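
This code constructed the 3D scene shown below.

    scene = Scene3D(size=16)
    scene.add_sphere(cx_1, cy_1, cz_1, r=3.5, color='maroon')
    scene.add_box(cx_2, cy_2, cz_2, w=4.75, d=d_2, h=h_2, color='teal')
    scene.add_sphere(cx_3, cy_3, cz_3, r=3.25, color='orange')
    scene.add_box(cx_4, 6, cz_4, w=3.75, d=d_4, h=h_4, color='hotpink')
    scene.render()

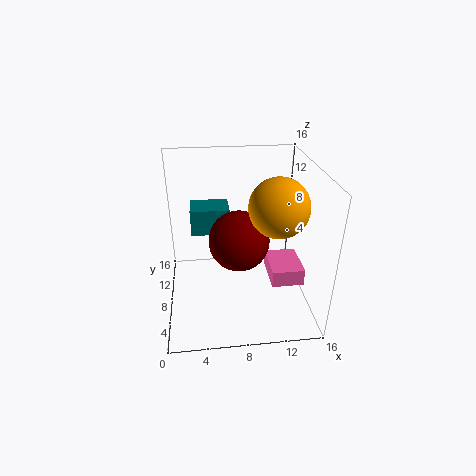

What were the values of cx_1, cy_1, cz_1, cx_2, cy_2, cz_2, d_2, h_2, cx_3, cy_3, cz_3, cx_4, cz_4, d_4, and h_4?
cx_1 = 8.25; cy_1 = 9; cz_1 = 7; cx_2 = 2.75; cy_2 = 12; cz_2 = 6.25; d_2 = 3.5; h_2 = 3.25; cx_3 = 12.25; cy_3 = 7.25; cz_3 = 11.75; cx_4 = 11.75; cz_4 = 2.25; d_4 = 4.75; h_4 = 2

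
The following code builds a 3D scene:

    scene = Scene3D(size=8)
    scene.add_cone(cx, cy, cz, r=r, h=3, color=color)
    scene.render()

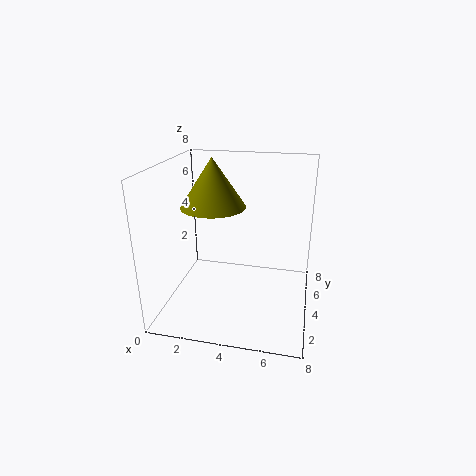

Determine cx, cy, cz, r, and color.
cx = 2; cy = 6; cz = 5; r = 2; color = 'olive'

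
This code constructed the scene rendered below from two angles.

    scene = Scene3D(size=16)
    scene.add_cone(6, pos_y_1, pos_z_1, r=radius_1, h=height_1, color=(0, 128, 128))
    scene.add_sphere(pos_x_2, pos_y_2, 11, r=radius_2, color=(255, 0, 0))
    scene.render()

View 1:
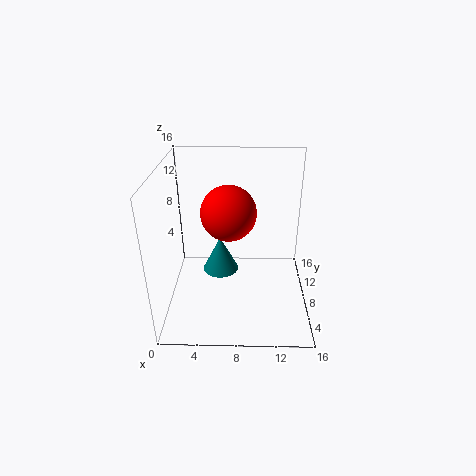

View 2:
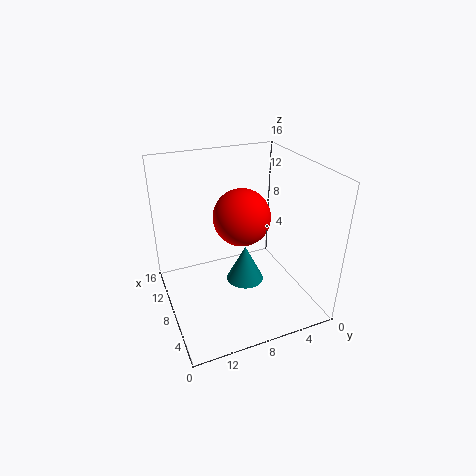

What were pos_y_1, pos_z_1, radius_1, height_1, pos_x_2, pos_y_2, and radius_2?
pos_y_1 = 8, pos_z_1 = 4, radius_1 = 2, height_1 = 4, pos_x_2 = 7, pos_y_2 = 8, radius_2 = 3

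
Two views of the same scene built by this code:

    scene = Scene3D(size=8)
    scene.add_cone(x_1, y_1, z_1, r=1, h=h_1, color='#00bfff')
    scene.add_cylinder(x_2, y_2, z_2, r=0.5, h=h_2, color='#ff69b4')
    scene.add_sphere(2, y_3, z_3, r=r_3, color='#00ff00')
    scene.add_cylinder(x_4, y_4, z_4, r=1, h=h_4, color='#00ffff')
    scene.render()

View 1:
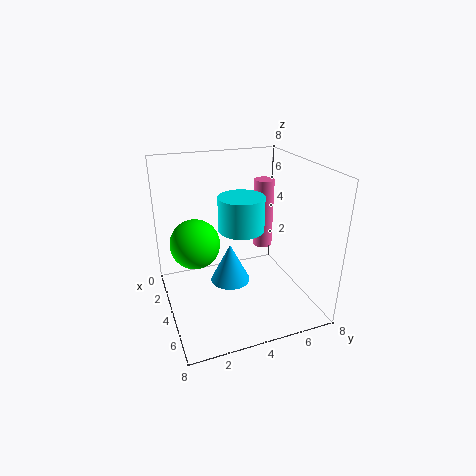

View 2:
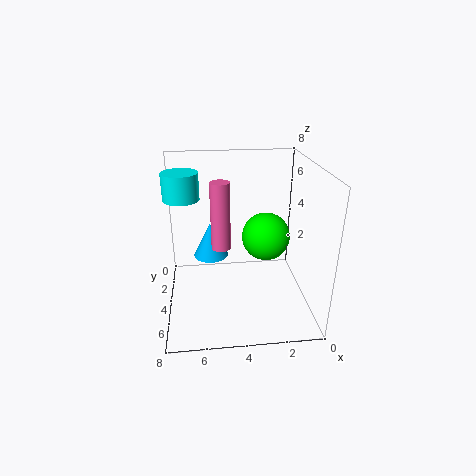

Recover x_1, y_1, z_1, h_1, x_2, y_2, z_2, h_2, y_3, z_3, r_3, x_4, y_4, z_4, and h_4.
x_1 = 5.5; y_1 = 3; z_1 = 2.5; h_1 = 2; x_2 = 5; y_2 = 5; z_2 = 4; h_2 = 3.5; y_3 = 2; z_3 = 3; r_3 = 1.5; x_4 = 7; y_4 = 3; z_4 = 6; h_4 = 1.5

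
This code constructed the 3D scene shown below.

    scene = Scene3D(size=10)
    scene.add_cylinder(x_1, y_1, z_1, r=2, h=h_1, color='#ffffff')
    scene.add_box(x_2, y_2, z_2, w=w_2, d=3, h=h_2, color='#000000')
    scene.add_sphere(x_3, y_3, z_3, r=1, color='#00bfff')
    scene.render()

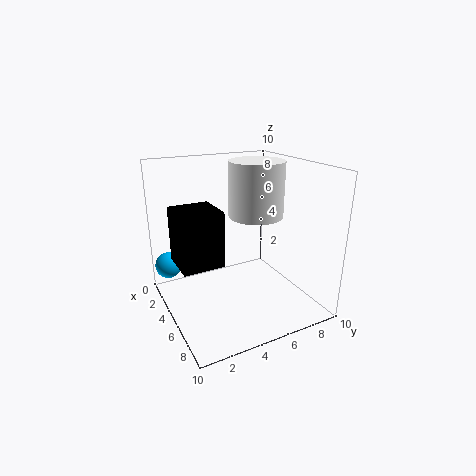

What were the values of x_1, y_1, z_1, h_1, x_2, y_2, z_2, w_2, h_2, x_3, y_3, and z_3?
x_1 = 4
y_1 = 7
z_1 = 6
h_1 = 4
x_2 = 2
y_2 = 1
z_2 = 3
w_2 = 3
h_2 = 4
x_3 = 1
y_3 = 1
z_3 = 2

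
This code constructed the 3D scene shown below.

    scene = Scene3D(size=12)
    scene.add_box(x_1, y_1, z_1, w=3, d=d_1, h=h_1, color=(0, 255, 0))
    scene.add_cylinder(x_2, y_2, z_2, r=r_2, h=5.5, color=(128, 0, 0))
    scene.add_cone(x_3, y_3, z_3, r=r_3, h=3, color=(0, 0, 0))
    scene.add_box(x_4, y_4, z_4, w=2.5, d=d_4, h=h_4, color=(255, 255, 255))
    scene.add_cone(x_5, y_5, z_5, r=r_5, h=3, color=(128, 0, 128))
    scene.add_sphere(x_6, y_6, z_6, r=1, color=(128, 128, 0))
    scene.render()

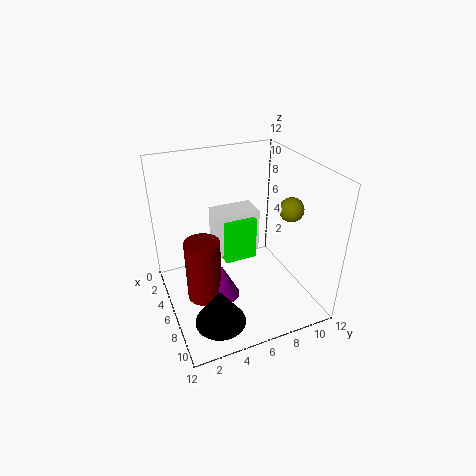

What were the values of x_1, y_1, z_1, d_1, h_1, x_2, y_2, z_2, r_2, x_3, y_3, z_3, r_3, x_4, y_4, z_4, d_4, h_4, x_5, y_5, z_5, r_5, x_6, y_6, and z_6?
x_1 = 1.5; y_1 = 5.5; z_1 = 2.5; d_1 = 3; h_1 = 4; x_2 = 5.5; y_2 = 3; z_2 = 0.5; r_2 = 1.5; x_3 = 9.5; y_3 = 3; z_3 = 1; r_3 = 2; x_4 = 1.5; y_4 = 5; z_4 = 3; d_4 = 4; h_4 = 4; x_5 = 6; y_5 = 4.5; z_5 = 0.5; r_5 = 1.5; x_6 = 7.5; y_6 = 10; z_6 = 8.5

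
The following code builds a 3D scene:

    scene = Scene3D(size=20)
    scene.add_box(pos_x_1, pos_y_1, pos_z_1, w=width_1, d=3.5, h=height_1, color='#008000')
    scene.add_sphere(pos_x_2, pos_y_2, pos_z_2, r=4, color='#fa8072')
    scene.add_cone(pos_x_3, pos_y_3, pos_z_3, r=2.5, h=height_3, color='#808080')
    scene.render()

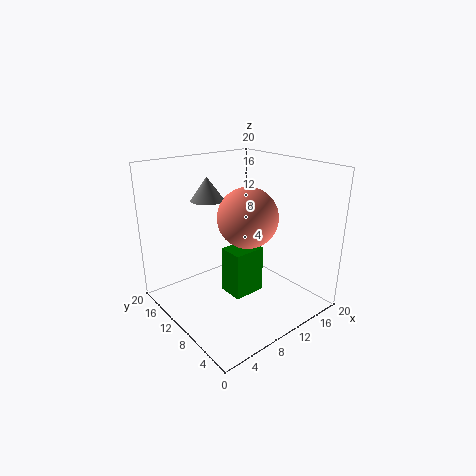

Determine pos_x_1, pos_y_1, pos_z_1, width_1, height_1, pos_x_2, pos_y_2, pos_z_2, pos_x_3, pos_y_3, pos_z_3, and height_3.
pos_x_1 = 7.5, pos_y_1 = 7, pos_z_1 = 2.5, width_1 = 4.5, height_1 = 6.5, pos_x_2 = 10, pos_y_2 = 8, pos_z_2 = 13.5, pos_x_3 = 9.5, pos_y_3 = 16.5, pos_z_3 = 14, height_3 = 3.5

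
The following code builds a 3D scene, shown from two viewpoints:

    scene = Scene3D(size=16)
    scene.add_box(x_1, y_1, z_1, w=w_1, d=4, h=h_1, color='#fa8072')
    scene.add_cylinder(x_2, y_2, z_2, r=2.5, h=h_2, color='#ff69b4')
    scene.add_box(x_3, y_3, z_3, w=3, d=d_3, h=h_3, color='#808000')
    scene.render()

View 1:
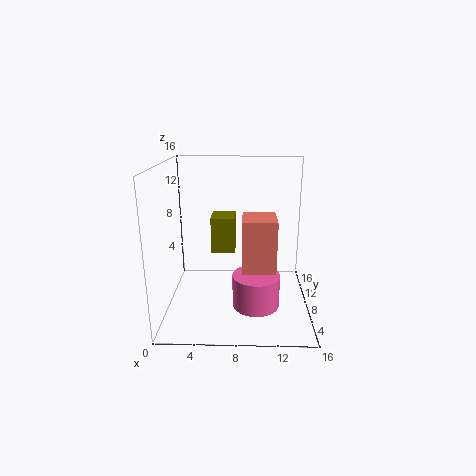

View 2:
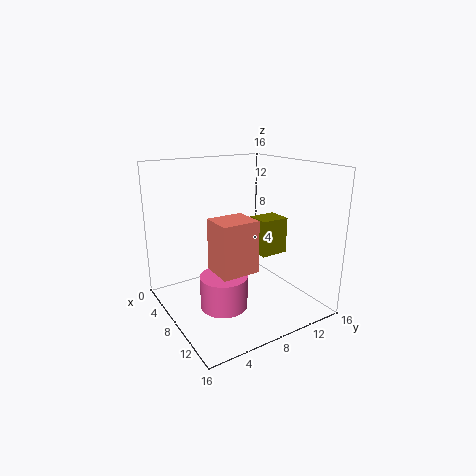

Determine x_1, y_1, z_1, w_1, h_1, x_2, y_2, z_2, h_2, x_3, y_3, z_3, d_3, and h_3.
x_1 = 8.5, y_1 = 4, z_1 = 5.5, w_1 = 3.5, h_1 = 5.5, x_2 = 10, y_2 = 5, z_2 = 1.5, h_2 = 3.5, x_3 = 4.5, y_3 = 12, z_3 = 4.5, d_3 = 3.5, h_3 = 4.5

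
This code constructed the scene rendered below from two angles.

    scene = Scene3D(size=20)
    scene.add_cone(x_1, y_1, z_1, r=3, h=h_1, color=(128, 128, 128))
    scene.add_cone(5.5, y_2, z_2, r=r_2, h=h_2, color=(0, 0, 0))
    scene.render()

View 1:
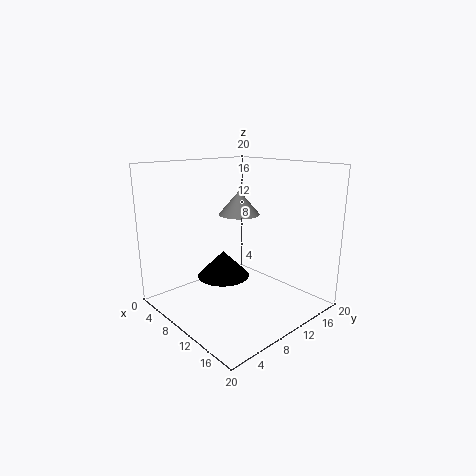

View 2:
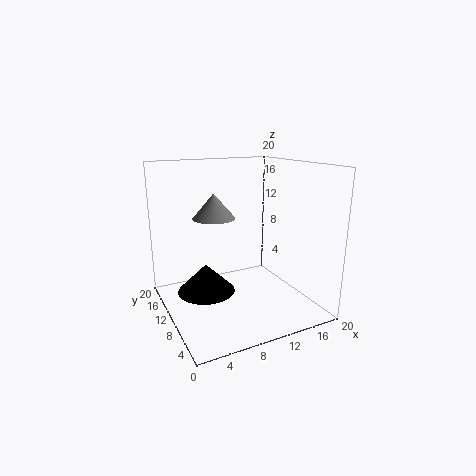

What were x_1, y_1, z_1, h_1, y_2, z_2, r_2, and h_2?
x_1 = 7.5; y_1 = 12.5; z_1 = 12.5; h_1 = 3.5; y_2 = 11; z_2 = 2.5; r_2 = 4; h_2 = 4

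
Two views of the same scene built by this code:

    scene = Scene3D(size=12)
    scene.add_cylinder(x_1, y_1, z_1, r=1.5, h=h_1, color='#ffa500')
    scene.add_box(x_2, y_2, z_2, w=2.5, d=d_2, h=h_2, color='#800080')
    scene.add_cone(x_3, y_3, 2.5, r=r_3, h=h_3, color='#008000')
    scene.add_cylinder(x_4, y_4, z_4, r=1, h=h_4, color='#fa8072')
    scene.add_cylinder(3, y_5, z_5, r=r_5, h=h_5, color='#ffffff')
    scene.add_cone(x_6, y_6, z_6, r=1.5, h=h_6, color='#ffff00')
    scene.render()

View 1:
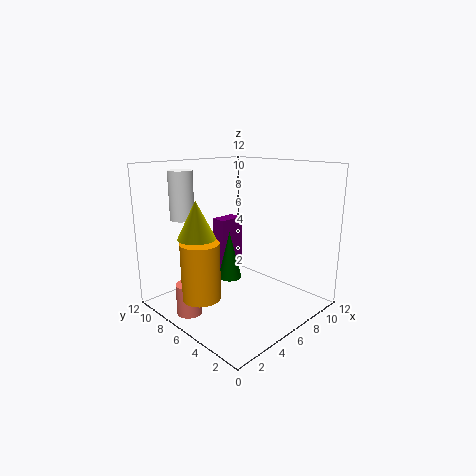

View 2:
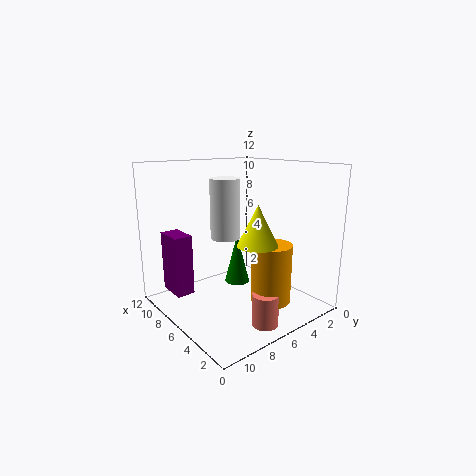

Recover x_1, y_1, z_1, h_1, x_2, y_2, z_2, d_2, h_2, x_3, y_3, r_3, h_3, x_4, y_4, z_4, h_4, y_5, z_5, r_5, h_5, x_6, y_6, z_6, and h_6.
x_1 = 2
y_1 = 6
z_1 = 2
h_1 = 4.5
x_2 = 7.5
y_2 = 9.5
z_2 = 1.5
d_2 = 1.5
h_2 = 5
x_3 = 5.5
y_3 = 6.5
r_3 = 1
h_3 = 4
x_4 = 1.5
y_4 = 7
z_4 = 0.5
h_4 = 2.5
y_5 = 9.5
z_5 = 7.5
r_5 = 1
h_5 = 4
x_6 = 2.5
y_6 = 7
z_6 = 6.5
h_6 = 3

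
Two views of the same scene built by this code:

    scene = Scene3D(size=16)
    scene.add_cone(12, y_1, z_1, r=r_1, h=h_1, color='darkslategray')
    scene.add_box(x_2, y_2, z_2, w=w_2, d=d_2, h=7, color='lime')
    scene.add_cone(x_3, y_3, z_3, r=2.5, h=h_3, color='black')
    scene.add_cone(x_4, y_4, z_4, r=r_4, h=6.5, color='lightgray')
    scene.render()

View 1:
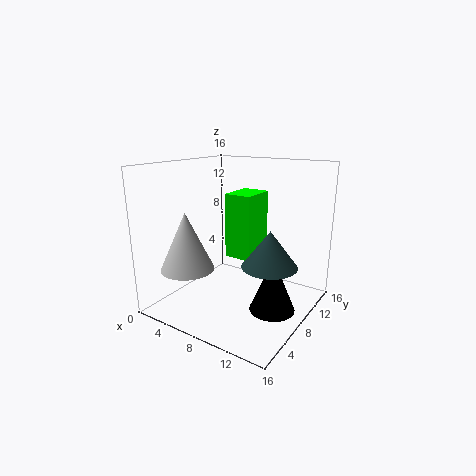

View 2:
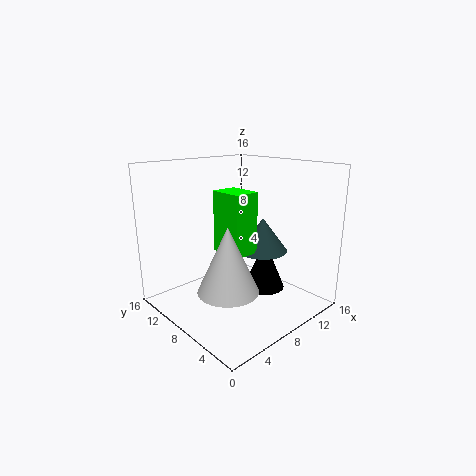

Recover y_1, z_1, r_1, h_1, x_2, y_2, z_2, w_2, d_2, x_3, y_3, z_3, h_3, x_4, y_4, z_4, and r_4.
y_1 = 8
z_1 = 5.5
r_1 = 3
h_1 = 4
x_2 = 7
y_2 = 7
z_2 = 6
w_2 = 3
d_2 = 4
x_3 = 12.5
y_3 = 8
z_3 = 0.5
h_3 = 6
x_4 = 3.5
y_4 = 4.5
z_4 = 4.5
r_4 = 3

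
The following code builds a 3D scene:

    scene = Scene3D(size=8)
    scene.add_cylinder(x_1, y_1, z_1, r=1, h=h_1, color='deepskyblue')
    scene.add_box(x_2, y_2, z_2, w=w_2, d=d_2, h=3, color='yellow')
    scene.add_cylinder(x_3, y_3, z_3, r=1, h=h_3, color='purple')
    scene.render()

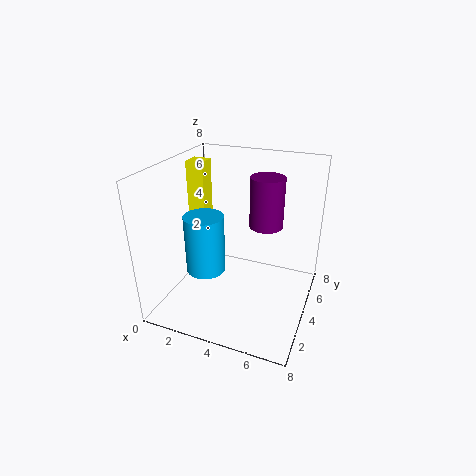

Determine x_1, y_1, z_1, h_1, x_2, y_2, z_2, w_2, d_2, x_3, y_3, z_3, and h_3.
x_1 = 3, y_1 = 2, z_1 = 3, h_1 = 3, x_2 = 1, y_2 = 4, z_2 = 5, w_2 = 1, d_2 = 1, x_3 = 5, y_3 = 6, z_3 = 4, h_3 = 3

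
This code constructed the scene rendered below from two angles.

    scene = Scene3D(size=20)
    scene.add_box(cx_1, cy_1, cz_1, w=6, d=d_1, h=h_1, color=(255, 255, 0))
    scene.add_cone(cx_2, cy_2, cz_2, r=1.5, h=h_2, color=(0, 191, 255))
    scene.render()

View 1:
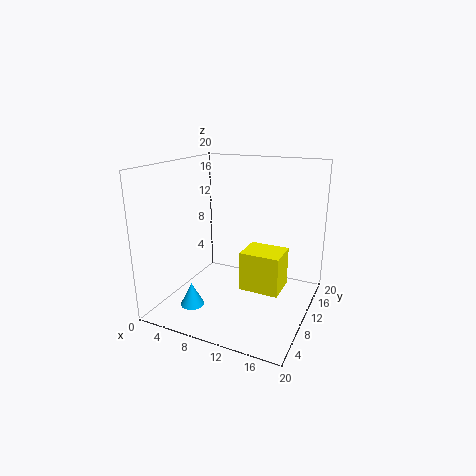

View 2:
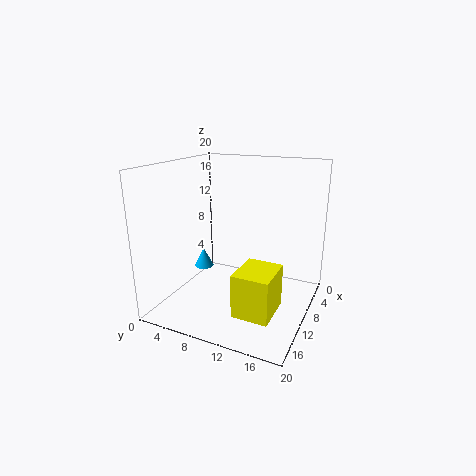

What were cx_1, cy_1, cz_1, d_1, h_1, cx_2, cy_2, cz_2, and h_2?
cx_1 = 9.5; cy_1 = 11.5; cz_1 = 1; d_1 = 5; h_1 = 6; cx_2 = 7; cy_2 = 2.5; cz_2 = 3; h_2 = 3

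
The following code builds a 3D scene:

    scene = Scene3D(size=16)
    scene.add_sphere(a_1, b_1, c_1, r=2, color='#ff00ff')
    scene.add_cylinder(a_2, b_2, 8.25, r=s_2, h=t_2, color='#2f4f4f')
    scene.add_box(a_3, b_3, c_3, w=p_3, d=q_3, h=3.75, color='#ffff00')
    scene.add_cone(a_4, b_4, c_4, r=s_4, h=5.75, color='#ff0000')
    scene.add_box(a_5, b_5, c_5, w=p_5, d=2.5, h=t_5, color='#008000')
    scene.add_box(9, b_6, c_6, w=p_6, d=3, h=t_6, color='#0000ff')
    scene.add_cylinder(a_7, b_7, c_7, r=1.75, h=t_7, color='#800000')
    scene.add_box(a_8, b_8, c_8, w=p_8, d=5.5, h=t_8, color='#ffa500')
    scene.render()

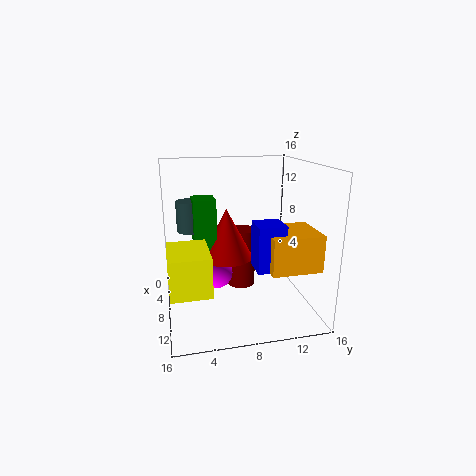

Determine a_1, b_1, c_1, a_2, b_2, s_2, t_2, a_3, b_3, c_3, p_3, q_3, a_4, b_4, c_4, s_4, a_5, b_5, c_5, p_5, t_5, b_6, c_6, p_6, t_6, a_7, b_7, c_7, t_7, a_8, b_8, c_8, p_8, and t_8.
a_1 = 4.75; b_1 = 6; c_1 = 2.5; a_2 = 5; b_2 = 3; s_2 = 1.5; t_2 = 3.5; a_3 = 11; b_3 = 0.25; c_3 = 5.5; p_3 = 5; q_3 = 3.75; a_4 = 6.5; b_4 = 7; c_4 = 5.25; s_4 = 3; a_5 = 4.5; b_5 = 3.25; c_5 = 5.5; p_5 = 3; t_5 = 6.75; b_6 = 9.25; c_6 = 5.25; p_6 = 3; t_6 = 5; a_7 = 4.25; b_7 = 9.25; c_7 = 0.5; t_7 = 7.25; a_8 = 7.75; b_8 = 10.5; c_8 = 5.25; p_8 = 5.25; t_8 = 4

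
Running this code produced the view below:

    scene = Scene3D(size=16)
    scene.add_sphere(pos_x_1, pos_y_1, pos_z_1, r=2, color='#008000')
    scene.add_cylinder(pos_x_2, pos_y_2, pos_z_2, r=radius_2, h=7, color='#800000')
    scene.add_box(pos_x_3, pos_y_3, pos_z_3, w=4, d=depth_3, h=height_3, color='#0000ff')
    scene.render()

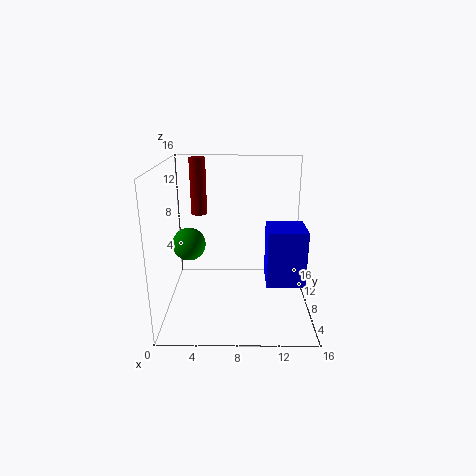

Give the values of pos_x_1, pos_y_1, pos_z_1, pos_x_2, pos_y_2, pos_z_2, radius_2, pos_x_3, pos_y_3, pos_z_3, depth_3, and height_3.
pos_x_1 = 2, pos_y_1 = 11, pos_z_1 = 6, pos_x_2 = 3, pos_y_2 = 14, pos_z_2 = 9, radius_2 = 1, pos_x_3 = 11, pos_y_3 = 4, pos_z_3 = 4, depth_3 = 4, height_3 = 6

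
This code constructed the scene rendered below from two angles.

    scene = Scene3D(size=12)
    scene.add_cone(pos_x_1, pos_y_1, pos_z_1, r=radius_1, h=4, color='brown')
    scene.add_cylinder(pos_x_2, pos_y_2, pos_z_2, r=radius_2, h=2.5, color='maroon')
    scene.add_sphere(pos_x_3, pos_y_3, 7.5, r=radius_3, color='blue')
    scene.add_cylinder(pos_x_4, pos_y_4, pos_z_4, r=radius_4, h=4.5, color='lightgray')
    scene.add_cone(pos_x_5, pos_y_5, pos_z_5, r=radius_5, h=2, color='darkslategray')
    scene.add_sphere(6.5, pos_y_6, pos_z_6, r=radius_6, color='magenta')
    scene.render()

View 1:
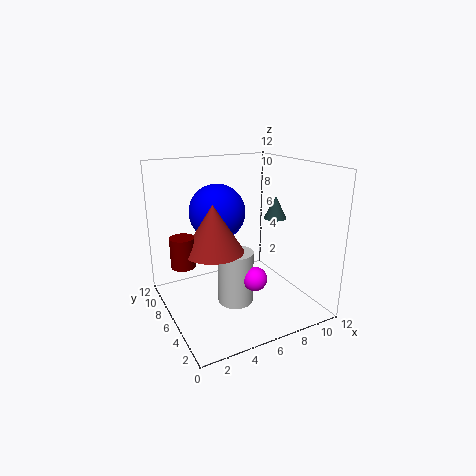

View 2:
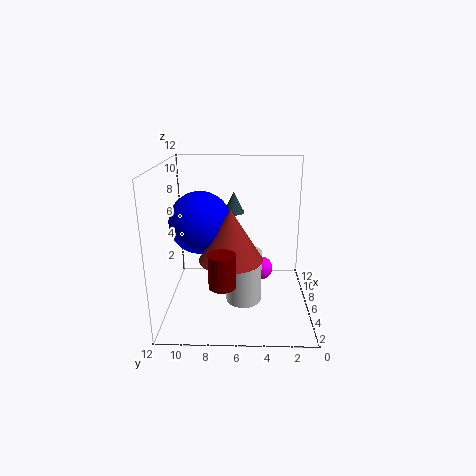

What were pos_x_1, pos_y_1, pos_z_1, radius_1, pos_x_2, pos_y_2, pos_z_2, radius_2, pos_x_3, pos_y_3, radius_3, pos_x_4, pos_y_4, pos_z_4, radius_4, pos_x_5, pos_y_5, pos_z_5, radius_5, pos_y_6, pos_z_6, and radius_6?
pos_x_1 = 4; pos_y_1 = 6.5; pos_z_1 = 5; radius_1 = 2.5; pos_x_2 = 1.5; pos_y_2 = 7; pos_z_2 = 4; radius_2 = 1; pos_x_3 = 5.5; pos_y_3 = 9; radius_3 = 2.5; pos_x_4 = 5.5; pos_y_4 = 5.5; pos_z_4 = 0.5; radius_4 = 1.5; pos_x_5 = 10; pos_y_5 = 6.5; pos_z_5 = 7; radius_5 = 1; pos_y_6 = 4; pos_z_6 = 3; radius_6 = 1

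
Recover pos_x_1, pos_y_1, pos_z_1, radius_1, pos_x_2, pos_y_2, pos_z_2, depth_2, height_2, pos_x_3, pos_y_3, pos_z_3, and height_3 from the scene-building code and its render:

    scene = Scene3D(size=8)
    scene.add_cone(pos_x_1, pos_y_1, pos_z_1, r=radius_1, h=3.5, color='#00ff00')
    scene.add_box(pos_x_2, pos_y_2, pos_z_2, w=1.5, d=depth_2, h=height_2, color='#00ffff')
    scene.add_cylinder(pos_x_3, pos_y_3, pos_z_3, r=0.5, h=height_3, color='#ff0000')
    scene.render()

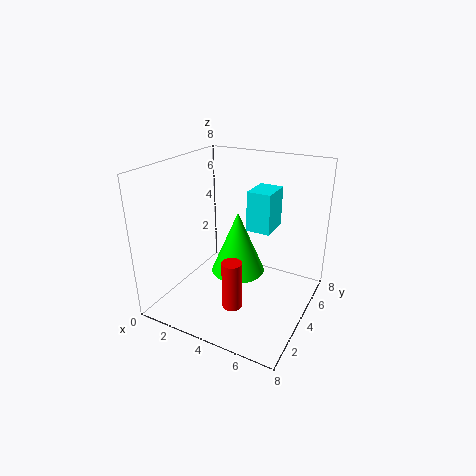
pos_x_1 = 4, pos_y_1 = 4, pos_z_1 = 2, radius_1 = 1.5, pos_x_2 = 3.5, pos_y_2 = 6, pos_z_2 = 3.5, depth_2 = 2, height_2 = 2.5, pos_x_3 = 5, pos_y_3 = 1.5, pos_z_3 = 1.5, height_3 = 2.5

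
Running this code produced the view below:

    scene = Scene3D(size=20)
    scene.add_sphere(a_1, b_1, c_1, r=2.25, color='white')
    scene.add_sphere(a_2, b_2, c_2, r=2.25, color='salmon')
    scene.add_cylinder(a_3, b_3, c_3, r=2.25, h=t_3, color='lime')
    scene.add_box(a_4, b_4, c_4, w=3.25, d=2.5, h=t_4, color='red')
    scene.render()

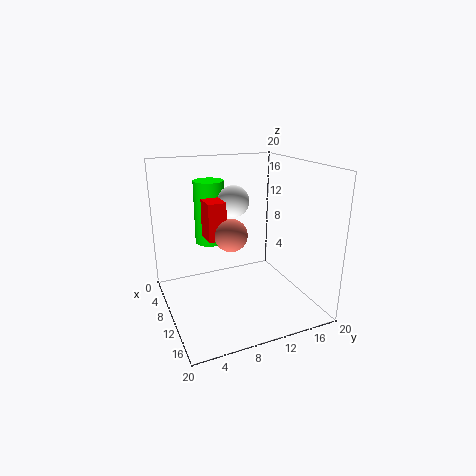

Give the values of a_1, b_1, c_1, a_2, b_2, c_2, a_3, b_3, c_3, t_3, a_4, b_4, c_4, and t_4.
a_1 = 7.25
b_1 = 10.5
c_1 = 14.5
a_2 = 10.5
b_2 = 8.75
c_2 = 10.75
a_3 = 3.75
b_3 = 8
c_3 = 7.5
t_3 = 9.5
a_4 = 7
b_4 = 5.75
c_4 = 10
t_4 = 5.25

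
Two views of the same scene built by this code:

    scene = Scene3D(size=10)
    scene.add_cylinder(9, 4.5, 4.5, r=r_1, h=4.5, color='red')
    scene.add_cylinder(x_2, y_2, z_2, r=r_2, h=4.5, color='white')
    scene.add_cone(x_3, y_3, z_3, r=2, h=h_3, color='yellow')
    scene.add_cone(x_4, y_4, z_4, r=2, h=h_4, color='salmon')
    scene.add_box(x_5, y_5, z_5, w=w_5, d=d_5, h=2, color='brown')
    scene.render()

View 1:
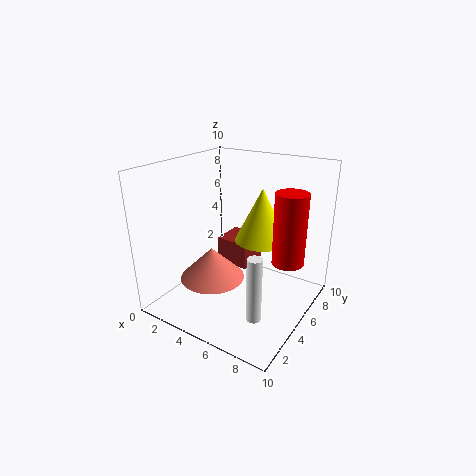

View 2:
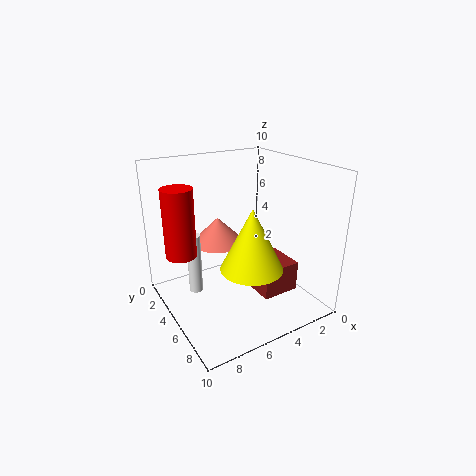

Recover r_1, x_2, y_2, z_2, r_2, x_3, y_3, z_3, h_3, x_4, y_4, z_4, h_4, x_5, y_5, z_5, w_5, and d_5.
r_1 = 1
x_2 = 7.5
y_2 = 3
z_2 = 0.5
r_2 = 0.5
x_3 = 5.5
y_3 = 7.5
z_3 = 4
h_3 = 4
x_4 = 5
y_4 = 2
z_4 = 3.5
h_4 = 2
x_5 = 2.5
y_5 = 6
z_5 = 2
w_5 = 2.5
d_5 = 2.5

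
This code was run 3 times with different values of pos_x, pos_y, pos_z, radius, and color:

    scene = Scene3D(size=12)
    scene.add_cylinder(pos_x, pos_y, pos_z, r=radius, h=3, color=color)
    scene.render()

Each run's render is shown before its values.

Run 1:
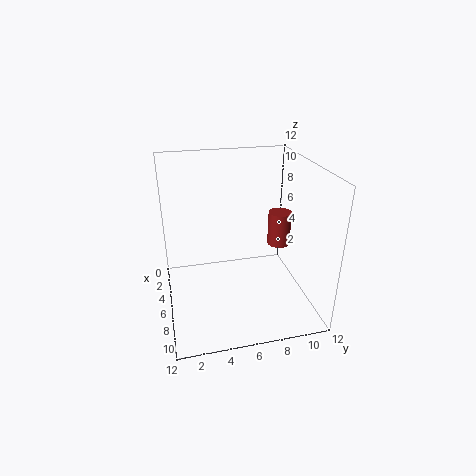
pos_x = 5; pos_y = 10; pos_z = 4.5; radius = 1; color = 'brown'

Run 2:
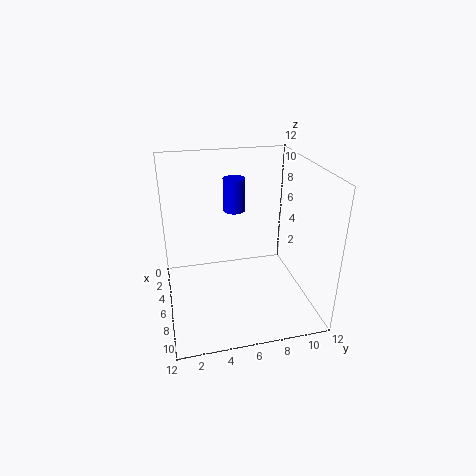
pos_x = 2.5; pos_y = 6.5; pos_z = 7; radius = 1; color = 'blue'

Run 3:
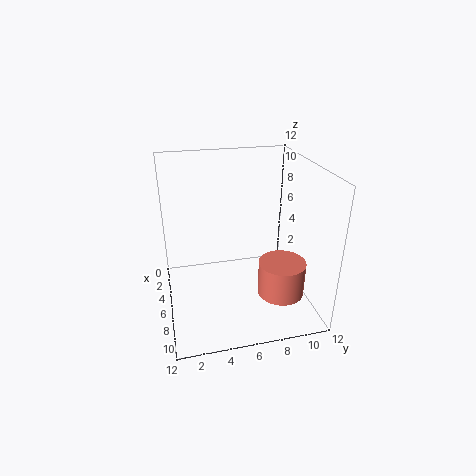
pos_x = 7.5; pos_y = 9.5; pos_z = 1; radius = 2; color = 'salmon'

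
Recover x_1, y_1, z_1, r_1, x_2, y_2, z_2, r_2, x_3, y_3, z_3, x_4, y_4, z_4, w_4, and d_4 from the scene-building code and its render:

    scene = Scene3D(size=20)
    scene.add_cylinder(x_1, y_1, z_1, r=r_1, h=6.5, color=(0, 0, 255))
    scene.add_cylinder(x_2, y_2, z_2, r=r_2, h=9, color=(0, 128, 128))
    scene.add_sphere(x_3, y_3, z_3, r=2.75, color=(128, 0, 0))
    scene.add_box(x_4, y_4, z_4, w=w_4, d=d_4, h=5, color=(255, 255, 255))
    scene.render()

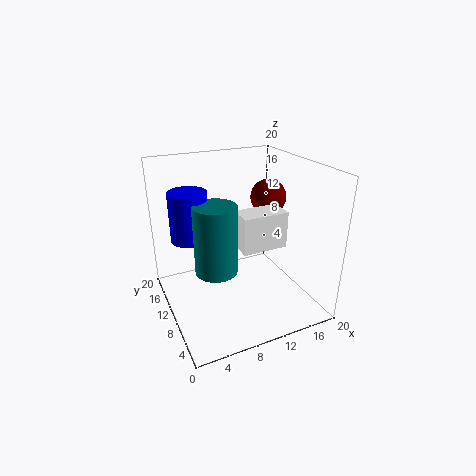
x_1 = 3.5
y_1 = 11
z_1 = 10.75
r_1 = 2.5
x_2 = 5.75
y_2 = 7.5
z_2 = 7.25
r_2 = 2.75
x_3 = 17.25
y_3 = 14.5
z_3 = 13.5
x_4 = 9.25
y_4 = 6.25
z_4 = 9.25
w_4 = 6.25
d_4 = 3.5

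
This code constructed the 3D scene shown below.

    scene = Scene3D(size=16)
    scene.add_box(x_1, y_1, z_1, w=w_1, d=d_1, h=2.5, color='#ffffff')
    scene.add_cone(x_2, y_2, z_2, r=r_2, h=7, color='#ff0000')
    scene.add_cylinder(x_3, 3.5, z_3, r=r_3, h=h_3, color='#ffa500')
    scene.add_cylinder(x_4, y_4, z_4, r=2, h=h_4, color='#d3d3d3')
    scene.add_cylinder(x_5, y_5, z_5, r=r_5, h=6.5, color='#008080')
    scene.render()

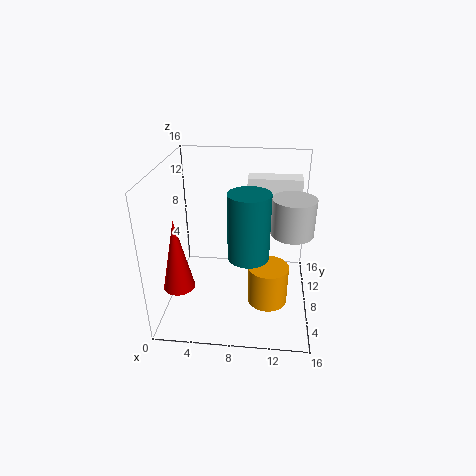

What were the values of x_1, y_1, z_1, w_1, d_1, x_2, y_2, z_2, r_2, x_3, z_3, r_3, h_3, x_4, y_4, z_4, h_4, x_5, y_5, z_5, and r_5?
x_1 = 9; y_1 = 7.5; z_1 = 12.5; w_1 = 5.5; d_1 = 2; x_2 = 3; y_2 = 1.5; z_2 = 6; r_2 = 1.5; x_3 = 11.5; z_3 = 3.5; r_3 = 2; h_3 = 4; x_4 = 13.5; y_4 = 4; z_4 = 11; h_4 = 3.5; x_5 = 9.5; y_5 = 3.5; z_5 = 8.5; r_5 = 2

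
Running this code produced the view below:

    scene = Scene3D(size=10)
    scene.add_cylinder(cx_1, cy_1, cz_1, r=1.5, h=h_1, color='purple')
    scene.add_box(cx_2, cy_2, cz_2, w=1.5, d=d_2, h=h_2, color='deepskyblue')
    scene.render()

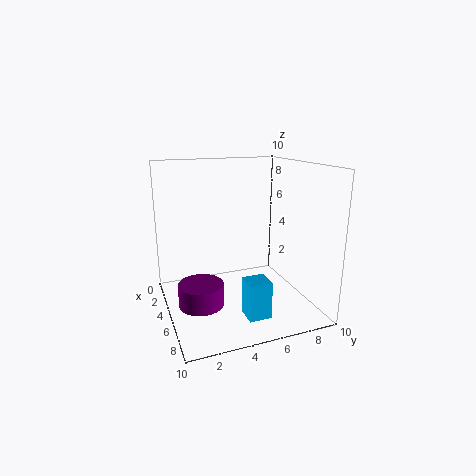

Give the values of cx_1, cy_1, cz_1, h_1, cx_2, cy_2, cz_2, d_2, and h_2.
cx_1 = 6, cy_1 = 2, cz_1 = 1, h_1 = 1.5, cx_2 = 7, cy_2 = 4.5, cz_2 = 0.5, d_2 = 1.5, h_2 = 2.5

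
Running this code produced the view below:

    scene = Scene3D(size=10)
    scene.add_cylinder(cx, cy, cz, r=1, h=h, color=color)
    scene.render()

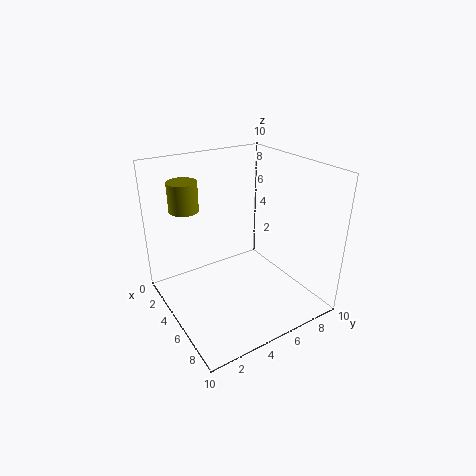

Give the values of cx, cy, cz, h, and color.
cx = 3, cy = 2, cz = 7, h = 2, color = 'olive'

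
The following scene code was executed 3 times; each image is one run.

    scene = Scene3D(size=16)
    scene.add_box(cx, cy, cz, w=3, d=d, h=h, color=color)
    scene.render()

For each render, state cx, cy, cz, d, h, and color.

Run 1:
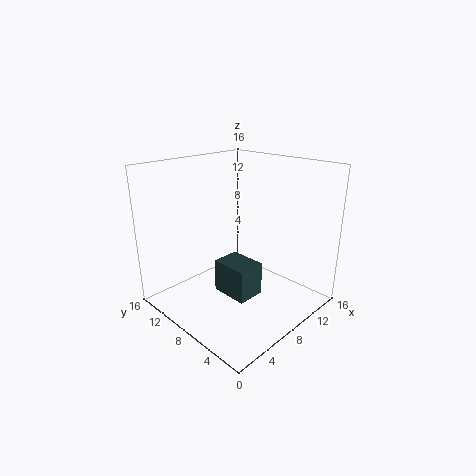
cx = 4.5, cy = 4, cz = 3, d = 4, h = 3.5, color = 'darkslategray'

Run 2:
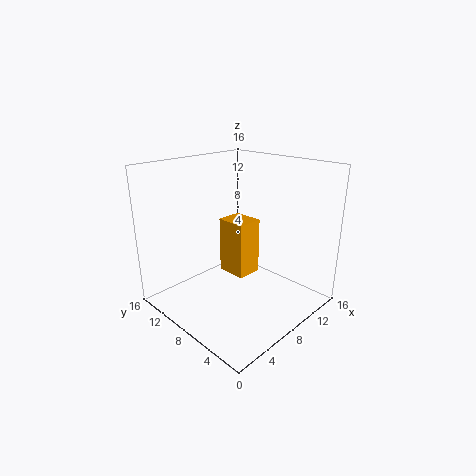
cx = 8, cy = 7.5, cz = 3, d = 3.5, h = 6.5, color = 'orange'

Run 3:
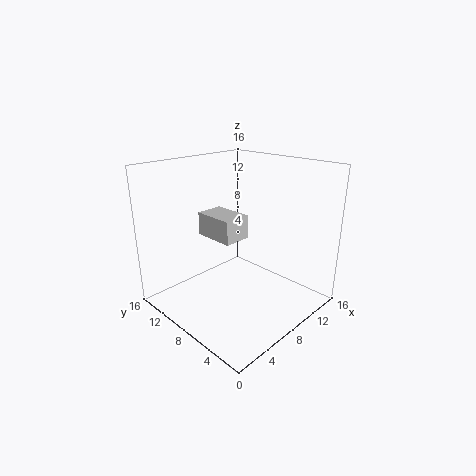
cx = 5, cy = 6.5, cz = 8.5, d = 4.5, h = 2.5, color = 'lightgray'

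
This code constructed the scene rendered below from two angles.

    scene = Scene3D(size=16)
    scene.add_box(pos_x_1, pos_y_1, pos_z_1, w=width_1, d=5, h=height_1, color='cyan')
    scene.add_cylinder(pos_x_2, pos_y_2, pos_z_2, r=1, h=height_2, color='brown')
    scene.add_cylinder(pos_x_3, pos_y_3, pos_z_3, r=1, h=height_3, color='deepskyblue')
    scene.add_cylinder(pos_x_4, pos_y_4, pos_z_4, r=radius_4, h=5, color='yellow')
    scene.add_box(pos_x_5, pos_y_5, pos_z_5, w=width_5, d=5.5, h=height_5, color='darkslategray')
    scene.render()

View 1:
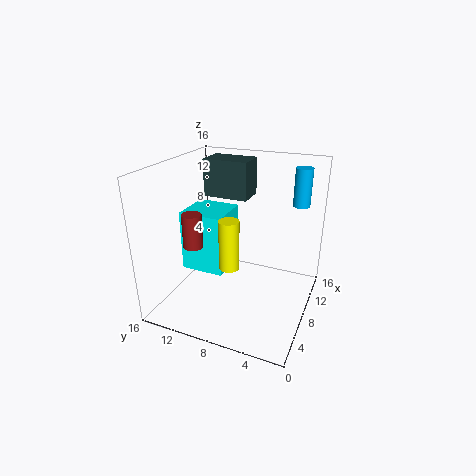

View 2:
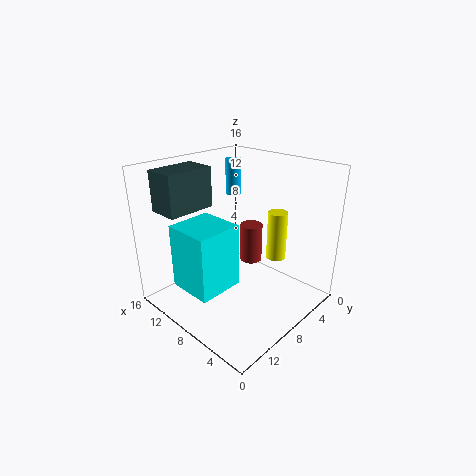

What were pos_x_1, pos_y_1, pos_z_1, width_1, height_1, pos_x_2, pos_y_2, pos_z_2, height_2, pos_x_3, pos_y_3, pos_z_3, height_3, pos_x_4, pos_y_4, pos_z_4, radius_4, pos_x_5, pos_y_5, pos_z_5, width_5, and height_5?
pos_x_1 = 6.5; pos_y_1 = 9.5; pos_z_1 = 3.5; width_1 = 5; height_1 = 7; pos_x_2 = 3.5; pos_y_2 = 11; pos_z_2 = 8.5; height_2 = 3.5; pos_x_3 = 14; pos_y_3 = 2.5; pos_z_3 = 10.5; height_3 = 4.5; pos_x_4 = 3.5; pos_y_4 = 7; pos_z_4 = 7; radius_4 = 1; pos_x_5 = 11.5; pos_y_5 = 8.5; pos_z_5 = 11; width_5 = 3.5; height_5 = 4.5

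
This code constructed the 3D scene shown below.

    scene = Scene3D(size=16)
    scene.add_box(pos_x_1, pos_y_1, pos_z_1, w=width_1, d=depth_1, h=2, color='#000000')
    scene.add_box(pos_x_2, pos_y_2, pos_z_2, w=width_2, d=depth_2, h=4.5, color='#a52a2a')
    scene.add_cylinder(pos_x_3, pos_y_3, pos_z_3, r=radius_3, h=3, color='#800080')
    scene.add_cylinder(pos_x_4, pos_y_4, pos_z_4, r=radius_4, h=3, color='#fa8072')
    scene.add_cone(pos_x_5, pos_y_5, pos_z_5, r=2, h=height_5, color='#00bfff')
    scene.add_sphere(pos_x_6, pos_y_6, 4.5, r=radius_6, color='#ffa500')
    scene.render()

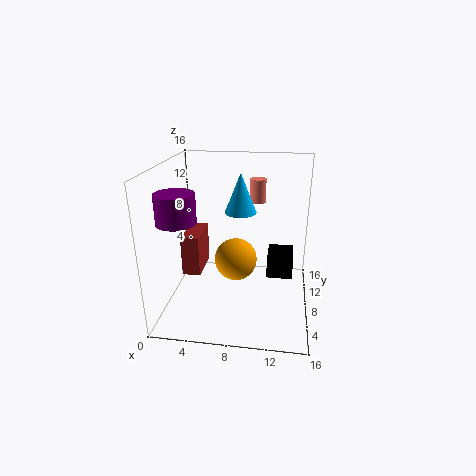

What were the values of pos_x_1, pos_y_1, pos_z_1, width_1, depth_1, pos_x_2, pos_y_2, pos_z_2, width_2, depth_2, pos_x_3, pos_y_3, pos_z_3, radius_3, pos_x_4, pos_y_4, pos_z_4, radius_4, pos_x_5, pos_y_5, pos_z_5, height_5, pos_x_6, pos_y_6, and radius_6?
pos_x_1 = 11.5
pos_y_1 = 3.5
pos_z_1 = 6
width_1 = 2.5
depth_1 = 3.5
pos_x_2 = 2
pos_y_2 = 6
pos_z_2 = 4
width_2 = 2
depth_2 = 4.5
pos_x_3 = 2.5
pos_y_3 = 4
pos_z_3 = 11
radius_3 = 2
pos_x_4 = 9.5
pos_y_4 = 15
pos_z_4 = 10
radius_4 = 1
pos_x_5 = 7.5
pos_y_5 = 13.5
pos_z_5 = 9
height_5 = 5
pos_x_6 = 7.5
pos_y_6 = 9.5
radius_6 = 2.5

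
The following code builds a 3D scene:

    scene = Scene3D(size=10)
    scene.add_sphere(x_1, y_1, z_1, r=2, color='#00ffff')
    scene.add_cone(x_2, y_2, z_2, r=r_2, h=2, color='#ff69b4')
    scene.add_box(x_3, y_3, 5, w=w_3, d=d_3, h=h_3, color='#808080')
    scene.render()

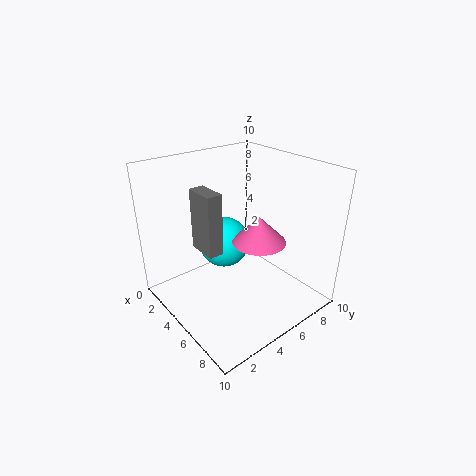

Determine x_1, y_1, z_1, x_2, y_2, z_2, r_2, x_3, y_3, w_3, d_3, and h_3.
x_1 = 2
y_1 = 6
z_1 = 3
x_2 = 5
y_2 = 7
z_2 = 4
r_2 = 2
x_3 = 4
y_3 = 2
w_3 = 2
d_3 = 1
h_3 = 4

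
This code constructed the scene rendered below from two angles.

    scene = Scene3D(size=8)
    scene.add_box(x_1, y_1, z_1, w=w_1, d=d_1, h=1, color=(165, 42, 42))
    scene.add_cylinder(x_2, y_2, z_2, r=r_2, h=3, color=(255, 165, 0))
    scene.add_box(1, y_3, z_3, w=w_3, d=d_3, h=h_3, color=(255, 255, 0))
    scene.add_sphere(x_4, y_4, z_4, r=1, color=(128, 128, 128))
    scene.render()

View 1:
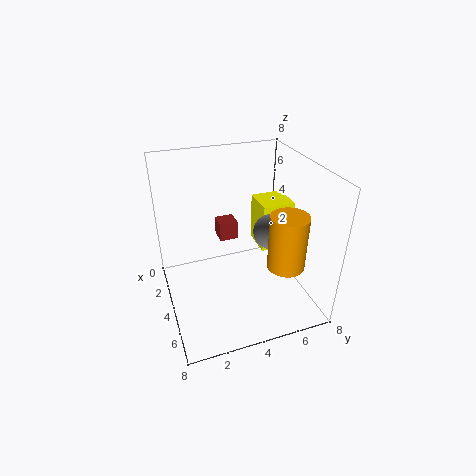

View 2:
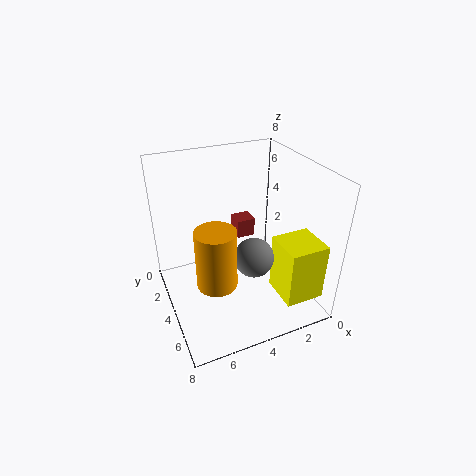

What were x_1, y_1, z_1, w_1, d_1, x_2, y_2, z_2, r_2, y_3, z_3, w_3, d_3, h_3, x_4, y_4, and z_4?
x_1 = 3, y_1 = 3, z_1 = 4, w_1 = 1, d_1 = 1, x_2 = 6, y_2 = 6, z_2 = 3, r_2 = 1, y_3 = 6, z_3 = 2, w_3 = 2, d_3 = 2, h_3 = 3, x_4 = 4, y_4 = 6, z_4 = 4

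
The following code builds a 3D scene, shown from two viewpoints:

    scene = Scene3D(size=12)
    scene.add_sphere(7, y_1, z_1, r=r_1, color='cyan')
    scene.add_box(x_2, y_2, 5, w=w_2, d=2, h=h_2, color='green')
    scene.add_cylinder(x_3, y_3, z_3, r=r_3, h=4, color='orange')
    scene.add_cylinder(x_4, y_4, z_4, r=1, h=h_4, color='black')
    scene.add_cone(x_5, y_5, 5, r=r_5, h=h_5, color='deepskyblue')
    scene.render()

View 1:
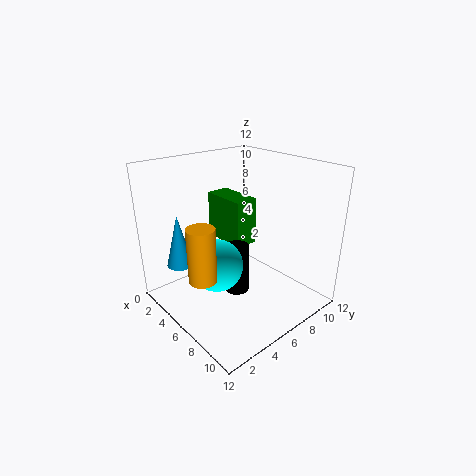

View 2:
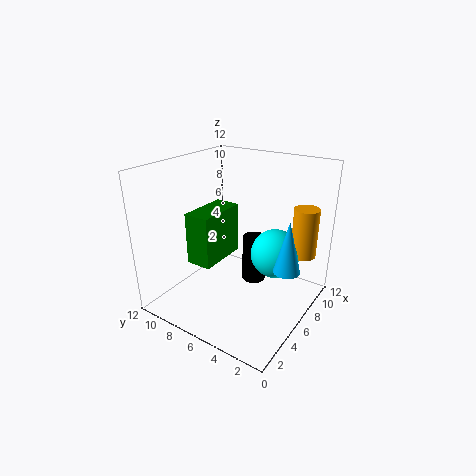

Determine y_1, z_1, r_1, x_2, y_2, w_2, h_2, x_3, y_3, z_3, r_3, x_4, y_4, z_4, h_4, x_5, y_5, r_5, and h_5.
y_1 = 3; z_1 = 5; r_1 = 2; x_2 = 2; y_2 = 6; w_2 = 4; h_2 = 4; x_3 = 8; y_3 = 1; z_3 = 5; r_3 = 1; x_4 = 7; y_4 = 5; z_4 = 2; h_4 = 4; x_5 = 5; y_5 = 1; r_5 = 1; h_5 = 4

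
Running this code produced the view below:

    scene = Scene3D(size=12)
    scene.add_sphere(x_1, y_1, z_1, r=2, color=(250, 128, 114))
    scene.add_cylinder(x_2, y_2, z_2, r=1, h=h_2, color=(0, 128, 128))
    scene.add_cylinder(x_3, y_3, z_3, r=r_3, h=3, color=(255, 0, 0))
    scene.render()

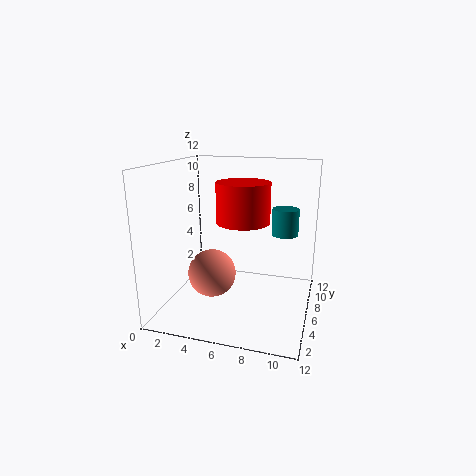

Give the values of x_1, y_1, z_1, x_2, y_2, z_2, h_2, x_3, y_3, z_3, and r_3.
x_1 = 4, y_1 = 5, z_1 = 3, x_2 = 10, y_2 = 5, z_2 = 7, h_2 = 2, x_3 = 7, y_3 = 4, z_3 = 8, r_3 = 2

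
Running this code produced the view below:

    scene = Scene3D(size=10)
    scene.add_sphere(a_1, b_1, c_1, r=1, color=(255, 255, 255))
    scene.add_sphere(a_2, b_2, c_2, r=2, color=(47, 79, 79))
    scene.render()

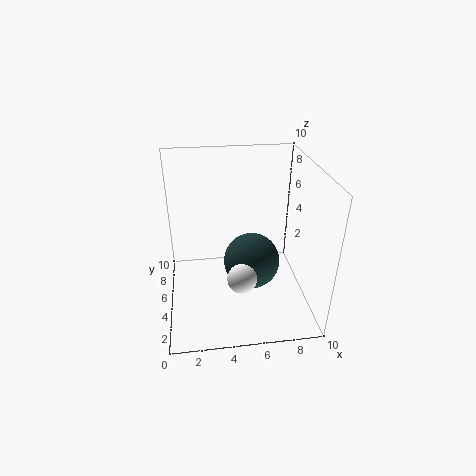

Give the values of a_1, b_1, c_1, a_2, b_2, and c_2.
a_1 = 5
b_1 = 3
c_1 = 3
a_2 = 6
b_2 = 5
c_2 = 3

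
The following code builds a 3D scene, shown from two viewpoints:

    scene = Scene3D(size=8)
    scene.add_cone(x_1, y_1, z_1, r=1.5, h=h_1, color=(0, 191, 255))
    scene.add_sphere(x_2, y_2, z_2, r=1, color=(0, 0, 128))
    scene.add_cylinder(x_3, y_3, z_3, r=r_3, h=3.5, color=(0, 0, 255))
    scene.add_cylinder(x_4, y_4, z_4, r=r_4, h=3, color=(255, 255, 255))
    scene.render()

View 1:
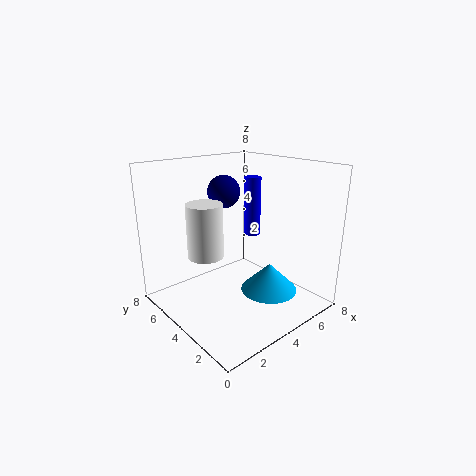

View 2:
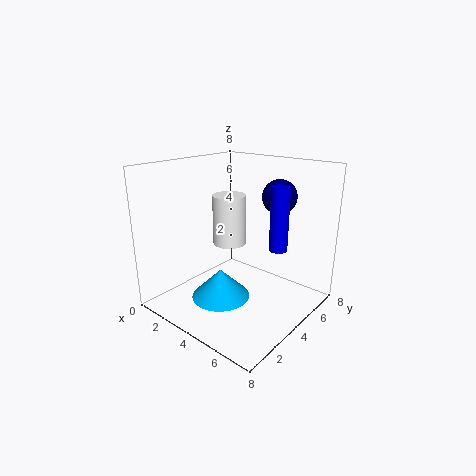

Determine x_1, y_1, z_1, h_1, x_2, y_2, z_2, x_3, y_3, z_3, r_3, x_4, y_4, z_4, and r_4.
x_1 = 4.5
y_1 = 2
z_1 = 1.5
h_1 = 1.5
x_2 = 5
y_2 = 6.5
z_2 = 6
x_3 = 6
y_3 = 5
z_3 = 3.5
r_3 = 0.5
x_4 = 2.5
y_4 = 5
z_4 = 3
r_4 = 1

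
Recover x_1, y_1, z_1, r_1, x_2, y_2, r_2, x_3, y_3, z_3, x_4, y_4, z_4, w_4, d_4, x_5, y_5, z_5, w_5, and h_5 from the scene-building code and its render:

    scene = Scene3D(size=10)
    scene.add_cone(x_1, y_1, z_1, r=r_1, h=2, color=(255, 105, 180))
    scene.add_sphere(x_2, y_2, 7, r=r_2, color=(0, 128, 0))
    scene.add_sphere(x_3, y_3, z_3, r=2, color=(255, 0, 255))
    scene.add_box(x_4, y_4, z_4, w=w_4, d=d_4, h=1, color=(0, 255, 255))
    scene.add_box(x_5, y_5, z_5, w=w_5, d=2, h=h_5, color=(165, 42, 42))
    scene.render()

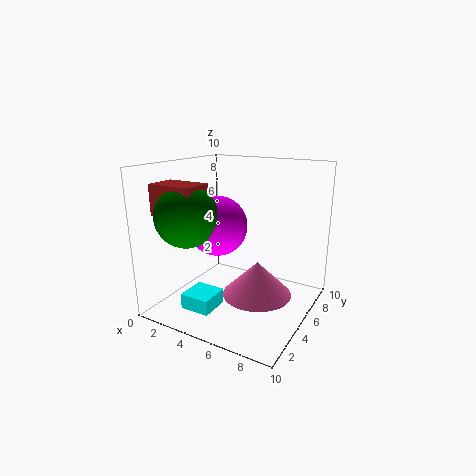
x_1 = 8; y_1 = 2; z_1 = 3; r_1 = 2; x_2 = 3; y_2 = 2; r_2 = 2; x_3 = 4; y_3 = 4; z_3 = 6; x_4 = 3; y_4 = 1; z_4 = 1; w_4 = 2; d_4 = 2; x_5 = 1; y_5 = 1; z_5 = 7; w_5 = 3; h_5 = 2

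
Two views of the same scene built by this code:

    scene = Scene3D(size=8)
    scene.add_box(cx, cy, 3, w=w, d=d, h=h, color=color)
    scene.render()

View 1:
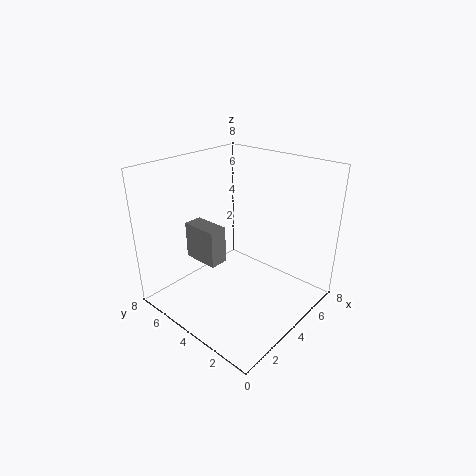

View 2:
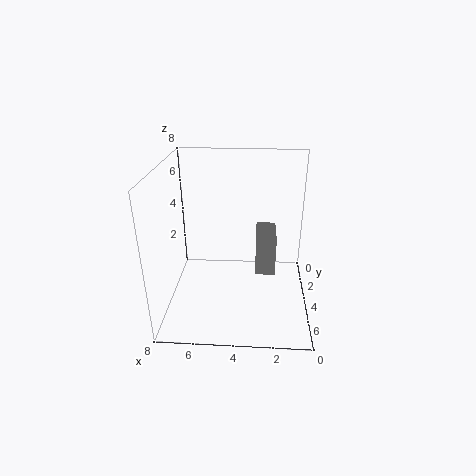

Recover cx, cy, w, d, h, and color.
cx = 2; cy = 4; w = 1; d = 2; h = 2; color = 'gray'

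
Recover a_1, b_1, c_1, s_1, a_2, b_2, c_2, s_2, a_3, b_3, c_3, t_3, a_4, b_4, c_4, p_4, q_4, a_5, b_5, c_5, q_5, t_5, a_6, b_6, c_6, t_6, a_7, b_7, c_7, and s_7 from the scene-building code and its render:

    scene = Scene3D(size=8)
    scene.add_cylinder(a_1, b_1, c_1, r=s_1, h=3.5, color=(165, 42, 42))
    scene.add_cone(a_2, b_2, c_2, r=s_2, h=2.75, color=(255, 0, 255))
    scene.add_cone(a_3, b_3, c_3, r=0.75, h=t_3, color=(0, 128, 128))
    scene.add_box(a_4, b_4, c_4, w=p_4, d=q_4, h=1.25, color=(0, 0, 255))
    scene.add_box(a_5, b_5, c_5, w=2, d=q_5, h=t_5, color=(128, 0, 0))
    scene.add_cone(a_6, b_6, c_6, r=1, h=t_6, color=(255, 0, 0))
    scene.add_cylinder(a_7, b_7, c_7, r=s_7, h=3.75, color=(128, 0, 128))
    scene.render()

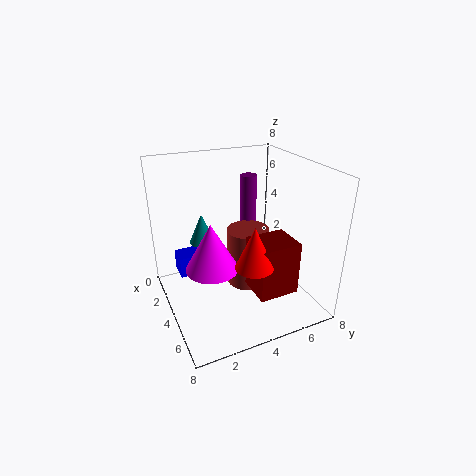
a_1 = 3.25; b_1 = 5; c_1 = 0.5; s_1 = 1.25; a_2 = 3.75; b_2 = 2.5; c_2 = 2.25; s_2 = 1.5; a_3 = 2.25; b_3 = 2.5; c_3 = 3.25; t_3 = 1.75; a_4 = 1.25; b_4 = 1; c_4 = 1.25; p_4 = 1.25; q_4 = 1.75; a_5 = 4.5; b_5 = 4.25; c_5 = 1.25; q_5 = 2.25; t_5 = 3; a_6 = 6; b_6 = 4; c_6 = 3.25; t_6 = 2.25; a_7 = 1.75; b_7 = 5.75; c_7 = 3; s_7 = 0.5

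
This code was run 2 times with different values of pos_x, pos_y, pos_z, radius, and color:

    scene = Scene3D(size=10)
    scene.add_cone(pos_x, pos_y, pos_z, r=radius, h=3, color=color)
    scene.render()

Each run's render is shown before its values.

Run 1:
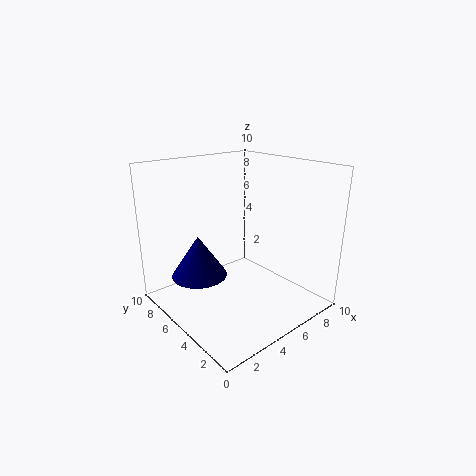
pos_x = 3, pos_y = 7, pos_z = 2, radius = 2, color = 'navy'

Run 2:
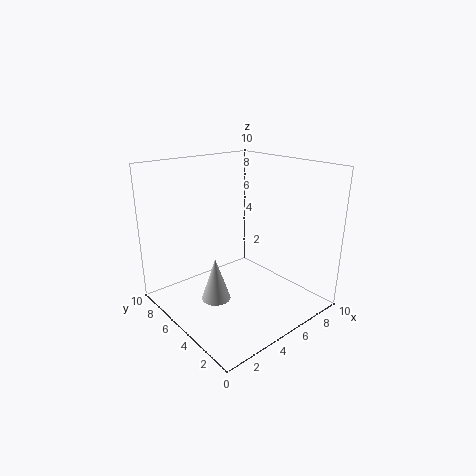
pos_x = 3, pos_y = 5, pos_z = 1, radius = 1, color = 'lightgray'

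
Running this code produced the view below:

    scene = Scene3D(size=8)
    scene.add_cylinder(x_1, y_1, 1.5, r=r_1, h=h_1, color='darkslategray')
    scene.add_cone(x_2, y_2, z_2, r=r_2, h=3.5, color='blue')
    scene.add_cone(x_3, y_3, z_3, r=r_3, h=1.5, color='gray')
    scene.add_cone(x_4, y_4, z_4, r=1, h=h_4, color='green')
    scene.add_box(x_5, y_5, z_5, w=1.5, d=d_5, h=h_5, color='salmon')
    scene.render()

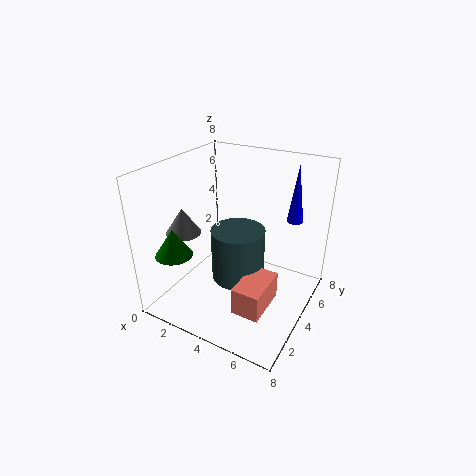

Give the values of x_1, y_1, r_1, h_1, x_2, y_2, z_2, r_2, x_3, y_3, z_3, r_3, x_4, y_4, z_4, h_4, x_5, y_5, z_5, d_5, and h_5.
x_1 = 4
y_1 = 4
r_1 = 1.5
h_1 = 3
x_2 = 6
y_2 = 7.5
z_2 = 4
r_2 = 0.5
x_3 = 1
y_3 = 3
z_3 = 4
r_3 = 1
x_4 = 1.5
y_4 = 1.5
z_4 = 3.5
h_4 = 1.5
x_5 = 5
y_5 = 1.5
z_5 = 1
d_5 = 2.5
h_5 = 1.5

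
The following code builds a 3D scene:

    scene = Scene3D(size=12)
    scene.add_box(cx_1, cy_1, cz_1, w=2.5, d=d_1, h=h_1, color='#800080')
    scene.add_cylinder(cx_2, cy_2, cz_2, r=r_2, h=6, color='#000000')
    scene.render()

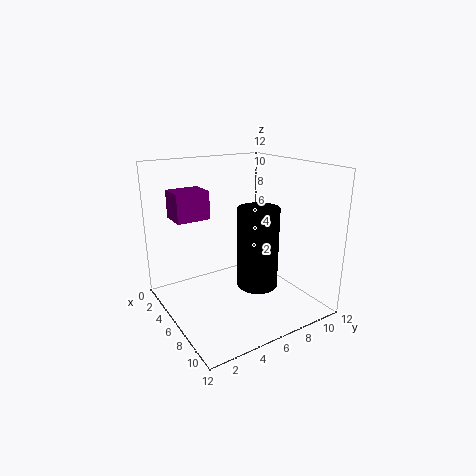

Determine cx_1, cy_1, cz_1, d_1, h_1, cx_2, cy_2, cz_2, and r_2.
cx_1 = 0.5; cy_1 = 2; cz_1 = 7; d_1 = 3; h_1 = 2.5; cx_2 = 9.5; cy_2 = 5.5; cz_2 = 3.5; r_2 = 1.5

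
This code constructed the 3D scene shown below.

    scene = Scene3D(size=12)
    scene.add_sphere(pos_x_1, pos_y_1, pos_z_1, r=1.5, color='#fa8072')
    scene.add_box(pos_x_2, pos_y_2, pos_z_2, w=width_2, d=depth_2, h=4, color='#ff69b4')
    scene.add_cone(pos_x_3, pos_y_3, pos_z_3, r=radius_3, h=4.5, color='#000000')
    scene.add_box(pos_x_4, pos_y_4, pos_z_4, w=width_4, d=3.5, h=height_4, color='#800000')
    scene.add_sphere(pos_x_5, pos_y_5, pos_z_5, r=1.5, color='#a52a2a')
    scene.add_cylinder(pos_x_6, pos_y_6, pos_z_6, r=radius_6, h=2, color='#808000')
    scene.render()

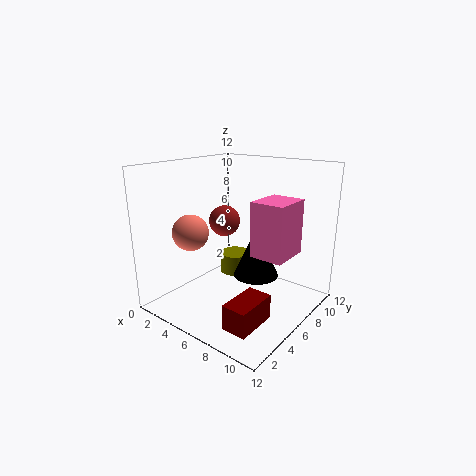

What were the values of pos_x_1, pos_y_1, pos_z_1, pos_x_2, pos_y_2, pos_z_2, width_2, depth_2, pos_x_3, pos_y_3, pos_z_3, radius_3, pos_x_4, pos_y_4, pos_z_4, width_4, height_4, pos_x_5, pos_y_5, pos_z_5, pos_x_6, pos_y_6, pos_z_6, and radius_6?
pos_x_1 = 3, pos_y_1 = 3.5, pos_z_1 = 6.5, pos_x_2 = 9, pos_y_2 = 3.5, pos_z_2 = 6, width_2 = 2.5, depth_2 = 3, pos_x_3 = 6.5, pos_y_3 = 8, pos_z_3 = 2, radius_3 = 2, pos_x_4 = 8, pos_y_4 = 1.5, pos_z_4 = 0.5, width_4 = 2, height_4 = 2, pos_x_5 = 2, pos_y_5 = 9, pos_z_5 = 6, pos_x_6 = 2.5, pos_y_6 = 10, pos_z_6 = 0.5, radius_6 = 1.5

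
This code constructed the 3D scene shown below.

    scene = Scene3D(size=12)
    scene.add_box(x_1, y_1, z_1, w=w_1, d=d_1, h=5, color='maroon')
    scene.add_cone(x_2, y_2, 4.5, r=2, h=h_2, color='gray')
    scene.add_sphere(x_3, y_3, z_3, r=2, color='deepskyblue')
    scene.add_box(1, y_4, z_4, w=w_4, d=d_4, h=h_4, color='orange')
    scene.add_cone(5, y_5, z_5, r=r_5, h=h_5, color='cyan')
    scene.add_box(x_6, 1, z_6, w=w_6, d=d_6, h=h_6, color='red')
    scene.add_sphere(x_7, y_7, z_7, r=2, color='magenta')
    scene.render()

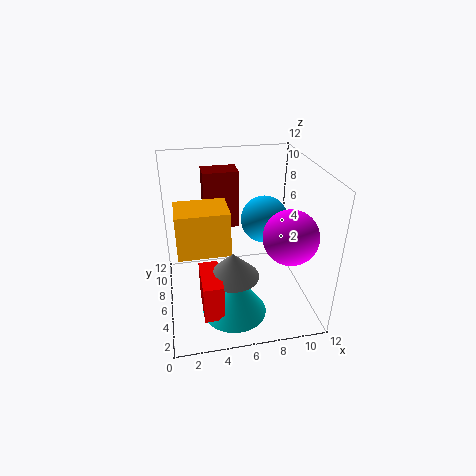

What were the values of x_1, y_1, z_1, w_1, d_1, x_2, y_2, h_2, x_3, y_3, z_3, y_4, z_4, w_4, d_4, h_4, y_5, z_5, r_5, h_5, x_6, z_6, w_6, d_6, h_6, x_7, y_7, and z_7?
x_1 = 3.5, y_1 = 8, z_1 = 6, w_1 = 3, d_1 = 2, x_2 = 5, y_2 = 3, h_2 = 2, x_3 = 8.5, y_3 = 7, z_3 = 7, y_4 = 3.5, z_4 = 6, w_4 = 4, d_4 = 3, h_4 = 3.5, y_5 = 2.5, z_5 = 1.5, r_5 = 2.5, h_5 = 3.5, x_6 = 2.5, z_6 = 2, w_6 = 1.5, d_6 = 3.5, h_6 = 3, x_7 = 9, y_7 = 2, z_7 = 8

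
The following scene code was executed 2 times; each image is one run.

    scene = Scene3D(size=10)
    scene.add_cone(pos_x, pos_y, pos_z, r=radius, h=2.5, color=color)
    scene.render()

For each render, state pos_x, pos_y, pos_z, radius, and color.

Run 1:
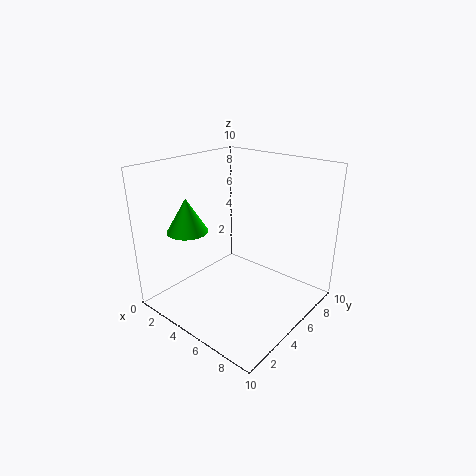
pos_x = 1.5
pos_y = 3.5
pos_z = 5
radius = 1.5
color = 'lime'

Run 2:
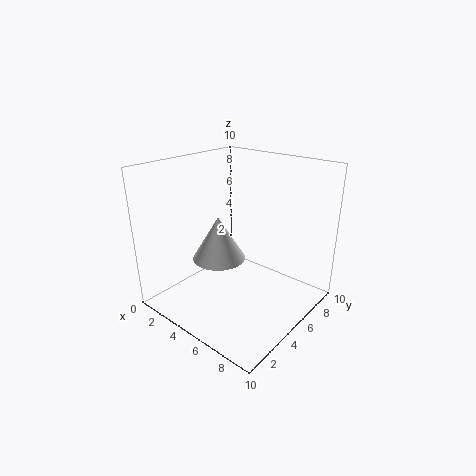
pos_x = 6.5
pos_y = 1.5
pos_z = 5.5
radius = 1.5
color = 'white'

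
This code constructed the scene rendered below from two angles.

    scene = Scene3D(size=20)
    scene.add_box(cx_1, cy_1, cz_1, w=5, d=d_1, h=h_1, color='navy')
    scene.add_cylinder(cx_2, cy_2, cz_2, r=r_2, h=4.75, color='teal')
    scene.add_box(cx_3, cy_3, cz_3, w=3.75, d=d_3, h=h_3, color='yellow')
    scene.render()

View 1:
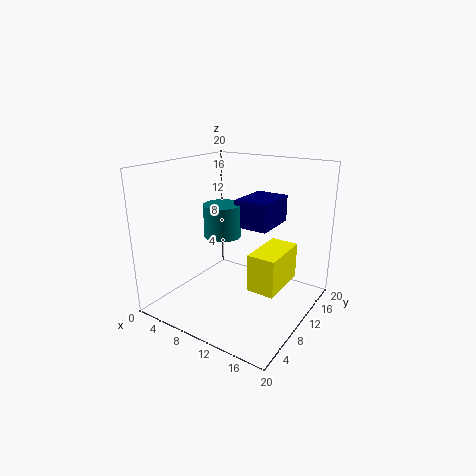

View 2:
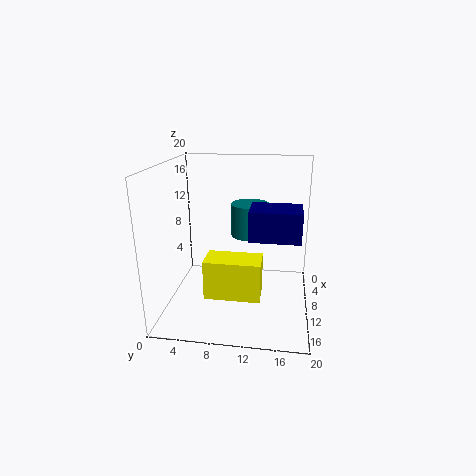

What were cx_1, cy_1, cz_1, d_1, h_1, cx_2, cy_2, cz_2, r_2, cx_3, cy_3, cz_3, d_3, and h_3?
cx_1 = 8.25; cy_1 = 11.75; cz_1 = 10.75; d_1 = 6.75; h_1 = 4; cx_2 = 6.5; cy_2 = 11.25; cz_2 = 9.25; r_2 = 2.75; cx_3 = 13.5; cy_3 = 6.75; cz_3 = 4.5; d_3 = 7; h_3 = 5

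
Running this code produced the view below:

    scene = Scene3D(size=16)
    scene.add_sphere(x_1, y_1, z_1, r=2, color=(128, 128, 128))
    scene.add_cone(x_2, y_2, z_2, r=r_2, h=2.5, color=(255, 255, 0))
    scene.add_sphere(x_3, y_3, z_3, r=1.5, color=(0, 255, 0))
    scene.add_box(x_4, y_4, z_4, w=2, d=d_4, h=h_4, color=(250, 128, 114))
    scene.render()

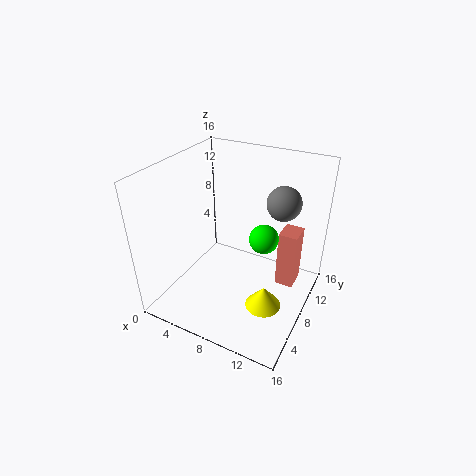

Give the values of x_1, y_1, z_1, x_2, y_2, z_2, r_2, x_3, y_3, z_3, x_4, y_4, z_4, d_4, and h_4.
x_1 = 11.5
y_1 = 12.5
z_1 = 11
x_2 = 12
y_2 = 6.5
z_2 = 1
r_2 = 2
x_3 = 11.5
y_3 = 7
z_3 = 9.5
x_4 = 12.5
y_4 = 8.5
z_4 = 3
d_4 = 2.5
h_4 = 6.5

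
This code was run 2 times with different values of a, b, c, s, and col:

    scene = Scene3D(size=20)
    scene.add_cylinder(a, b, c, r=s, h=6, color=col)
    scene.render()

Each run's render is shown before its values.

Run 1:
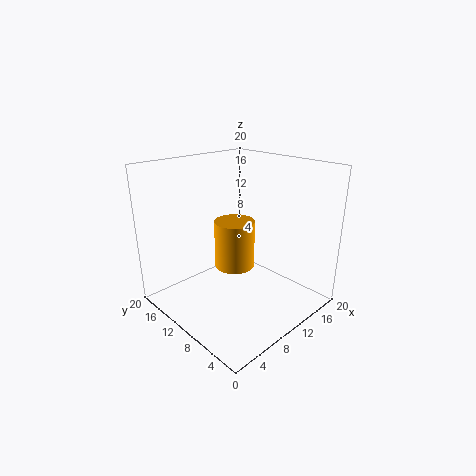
a = 7; b = 7.5; c = 8; s = 2.5; col = 'orange'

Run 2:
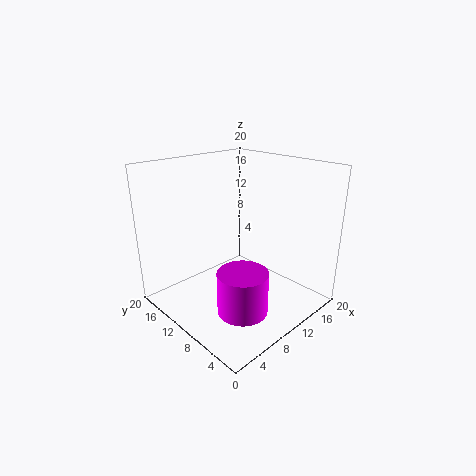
a = 8; b = 7; c = 0.5; s = 3.5; col = 'magenta'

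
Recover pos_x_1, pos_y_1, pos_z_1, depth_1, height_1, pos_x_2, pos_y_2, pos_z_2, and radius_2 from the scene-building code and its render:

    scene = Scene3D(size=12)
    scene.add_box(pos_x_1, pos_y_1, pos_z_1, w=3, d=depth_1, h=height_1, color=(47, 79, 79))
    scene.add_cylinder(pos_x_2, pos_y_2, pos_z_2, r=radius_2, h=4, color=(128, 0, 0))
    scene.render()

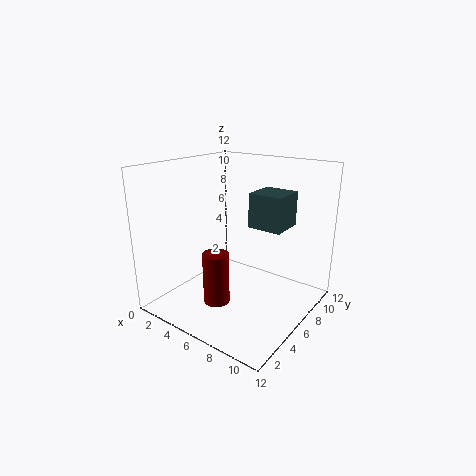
pos_x_1 = 6, pos_y_1 = 7.5, pos_z_1 = 6.5, depth_1 = 3, height_1 = 3, pos_x_2 = 6.5, pos_y_2 = 2.5, pos_z_2 = 2, radius_2 = 1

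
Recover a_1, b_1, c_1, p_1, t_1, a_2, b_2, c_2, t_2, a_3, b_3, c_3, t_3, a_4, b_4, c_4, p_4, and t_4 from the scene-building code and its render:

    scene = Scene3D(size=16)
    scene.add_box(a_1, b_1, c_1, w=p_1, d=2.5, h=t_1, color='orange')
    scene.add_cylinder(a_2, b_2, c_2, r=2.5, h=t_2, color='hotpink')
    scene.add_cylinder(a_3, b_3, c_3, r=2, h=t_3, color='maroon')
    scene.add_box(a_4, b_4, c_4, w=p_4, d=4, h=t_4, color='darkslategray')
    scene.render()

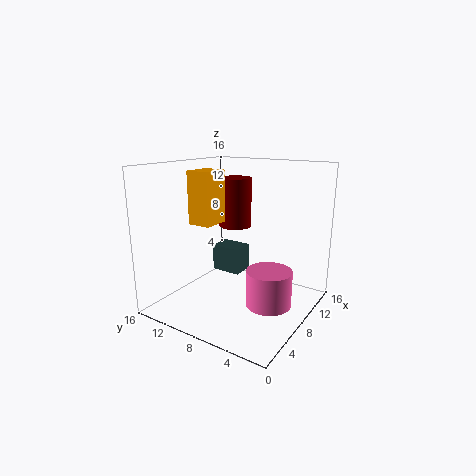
a_1 = 4
b_1 = 9
c_1 = 10
p_1 = 3
t_1 = 5.5
a_2 = 8
b_2 = 4
c_2 = 1
t_2 = 4
a_3 = 12
b_3 = 11
c_3 = 8
t_3 = 6
a_4 = 12.5
b_4 = 11
c_4 = 1
p_4 = 3
t_4 = 3.5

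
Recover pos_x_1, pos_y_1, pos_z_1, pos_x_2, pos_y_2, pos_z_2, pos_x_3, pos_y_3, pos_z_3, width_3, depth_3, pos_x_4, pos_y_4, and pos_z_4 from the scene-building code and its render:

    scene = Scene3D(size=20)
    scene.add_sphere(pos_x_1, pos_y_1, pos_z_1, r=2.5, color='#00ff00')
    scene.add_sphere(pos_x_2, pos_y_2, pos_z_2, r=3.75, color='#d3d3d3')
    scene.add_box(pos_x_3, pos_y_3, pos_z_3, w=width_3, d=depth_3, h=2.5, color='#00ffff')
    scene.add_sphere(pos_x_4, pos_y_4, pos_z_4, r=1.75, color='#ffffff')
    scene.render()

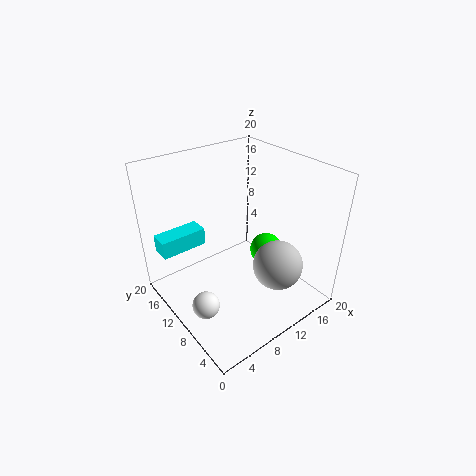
pos_x_1 = 16.25, pos_y_1 = 10.75, pos_z_1 = 5, pos_x_2 = 15.5, pos_y_2 = 7.25, pos_z_2 = 4.25, pos_x_3 = 0.75, pos_y_3 = 14.25, pos_z_3 = 8, width_3 = 6.5, depth_3 = 2.75, pos_x_4 = 2.25, pos_y_4 = 6.75, pos_z_4 = 4.5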